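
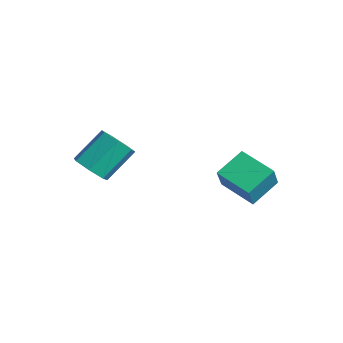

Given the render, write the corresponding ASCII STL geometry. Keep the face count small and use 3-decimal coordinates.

solid 
facet normal -0.929 -0.283 0.239
outer loop
vertex 0.642 1.509 -1.549
vertex 0.396 2.94 -0.808
vertex 0.145 2.076 -2.81
endloop
endfacet
facet normal 0.151 -0.878 -0.454
outer loop
vertex 1.864 2.6 -3.252
vertex 0.642 1.509 -1.549
vertex 0.145 2.076 -2.81
endloop
endfacet
facet normal -0.929 -0.283 0.239
outer loop
vertex 0.145 2.076 -2.81
vertex 0.396 2.94 -0.808
vertex -0.101 3.507 -2.07
endloop
endfacet
facet normal -0.338 0.386 -0.858
outer loop
vertex -0.101 3.507 -2.07
vertex 1.864 2.6 -3.252
vertex 0.145 2.076 -2.81
endloop
endfacet
facet normal 0.338 -0.386 0.858
outer loop
vertex 0.642 1.509 -1.549
vertex 2.115 3.464 -1.25
vertex 0.396 2.94 -0.808
endloop
endfacet
facet normal 0.151 -0.878 -0.454
outer loop
vertex 2.361 2.033 -1.99
vertex 0.642 1.509 -1.549
vertex 1.864 2.6 -3.252
endloop
endfacet
facet normal 0.338 -0.386 0.858
outer loop
vertex 2.361 2.033 -1.99
vertex 2.115 3.464 -1.25
vertex 0.642 1.509 -1.549
endloop
endfacet
facet normal -0.151 0.878 0.454
outer loop
vertex 0.396 2.94 -0.808
vertex 2.115 3.464 -1.25
vertex -0.101 3.507 -2.07
endloop
endfacet
facet normal -0.338 0.386 -0.858
outer loop
vertex 1.618 4.031 -2.511
vertex 1.864 2.6 -3.252
vertex -0.101 3.507 -2.07
endloop
endfacet
facet normal -0.151 0.878 0.454
outer loop
vertex -0.101 3.507 -2.07
vertex 2.115 3.464 -1.25
vertex 1.618 4.031 -2.511
endloop
endfacet
facet normal 0.929 0.283 -0.239
outer loop
vertex 1.618 4.031 -2.511
vertex 2.361 2.033 -1.99
vertex 1.864 2.6 -3.252
endloop
endfacet
facet normal 0.929 0.283 -0.239
outer loop
vertex 2.115 3.464 -1.25
vertex 2.361 2.033 -1.99
vertex 1.618 4.031 -2.511
endloop
endfacet
facet normal 0.044 -0.751 -0.659
outer loop
vertex -2.488 -3.027 -1.613
vertex -3.167 -2.602 -2.143
vertex -2.214 -2.499 -2.196
endloop
endfacet
facet normal 0.943 -0.186 0.275
outer loop
vertex -2.488 -3.027 -1.613
vertex -2.214 -2.499 -2.196
vertex -2.574 -1.563 -0.328
endloop
endfacet
facet normal 0.943 -0.186 0.275
outer loop
vertex -2.574 -1.563 -0.328
vertex -2.214 -2.499 -2.196
vertex -2.3 -1.035 -0.911
endloop
endfacet
facet normal -0.044 0.751 0.659
outer loop
vertex -2.574 -1.563 -0.328
vertex -2.3 -1.035 -0.911
vertex -3.253 -1.138 -0.857
endloop
endfacet
facet normal 0.044 -0.750 -0.660
outer loop
vertex -2.214 -2.499 -2.196
vertex -3.167 -2.602 -2.143
vertex -2.658 -2.048 -2.739
endloop
endfacet
facet normal 0.845 0.380 -0.376
outer loop
vertex -2.214 -2.499 -2.196
vertex -2.658 -2.048 -2.739
vertex -2.3 -1.035 -0.911
endloop
endfacet
facet normal 0.845 0.380 -0.376
outer loop
vertex -2.3 -1.035 -0.911
vertex -2.658 -2.048 -2.739
vertex -2.744 -0.584 -1.454
endloop
endfacet
facet normal -0.044 0.751 0.659
outer loop
vertex -2.3 -1.035 -0.911
vertex -2.744 -0.584 -1.454
vertex -3.253 -1.138 -0.857
endloop
endfacet
facet normal 0.045 -0.751 -0.659
outer loop
vertex -2.658 -2.048 -2.739
vertex -3.167 -2.602 -2.143
vertex -3.485 -2.015 -2.833
endloop
endfacet
facet normal 0.111 0.659 -0.744
outer loop
vertex -2.658 -2.048 -2.739
vertex -3.485 -2.015 -2.833
vertex -2.744 -0.584 -1.454
endloop
endfacet
facet normal 0.110 0.660 -0.744
outer loop
vertex -2.744 -0.584 -1.454
vertex -3.485 -2.015 -2.833
vertex -3.571 -0.551 -1.547
endloop
endfacet
facet normal -0.044 0.751 0.659
outer loop
vertex -2.744 -0.584 -1.454
vertex -3.571 -0.551 -1.547
vertex -3.253 -1.138 -0.857
endloop
endfacet
facet normal 0.044 -0.751 -0.659
outer loop
vertex -3.485 -2.015 -2.833
vertex -3.167 -2.602 -2.143
vertex -4.073 -2.424 -2.406
endloop
endfacet
facet normal -0.708 0.442 -0.551
outer loop
vertex -3.485 -2.015 -2.833
vertex -4.073 -2.424 -2.406
vertex -3.571 -0.551 -1.547
endloop
endfacet
facet normal -0.707 0.442 -0.551
outer loop
vertex -3.571 -0.551 -1.547
vertex -4.073 -2.424 -2.406
vertex -4.159 -0.96 -1.121
endloop
endfacet
facet normal -0.045 0.751 0.659
outer loop
vertex -3.571 -0.551 -1.547
vertex -4.159 -0.96 -1.121
vertex -3.253 -1.138 -0.857
endloop
endfacet
facet normal 0.044 -0.750 -0.660
outer loop
vertex -4.073 -2.424 -2.406
vertex -3.167 -2.602 -2.143
vertex -3.978 -2.967 -1.782
endloop
endfacet
facet normal -0.992 -0.108 0.057
outer loop
vertex -4.073 -2.424 -2.406
vertex -3.978 -2.967 -1.782
vertex -4.159 -0.96 -1.121
endloop
endfacet
facet normal -0.993 -0.108 0.057
outer loop
vertex -4.159 -0.96 -1.121
vertex -3.978 -2.967 -1.782
vertex -4.064 -1.503 -0.496
endloop
endfacet
facet normal -0.045 0.751 0.659
outer loop
vertex -4.159 -0.96 -1.121
vertex -4.064 -1.503 -0.496
vertex -3.253 -1.138 -0.857
endloop
endfacet
facet normal 0.045 -0.751 -0.659
outer loop
vertex -3.978 -2.967 -1.782
vertex -3.167 -2.602 -2.143
vertex -3.273 -3.235 -1.429
endloop
endfacet
facet normal -0.530 -0.577 0.621
outer loop
vertex -3.978 -2.967 -1.782
vertex -3.273 -3.235 -1.429
vertex -4.064 -1.503 -0.496
endloop
endfacet
facet normal -0.530 -0.577 0.621
outer loop
vertex -4.064 -1.503 -0.496
vertex -3.273 -3.235 -1.429
vertex -3.359 -1.771 -0.143
endloop
endfacet
facet normal -0.045 0.751 0.659
outer loop
vertex -4.064 -1.503 -0.496
vertex -3.359 -1.771 -0.143
vertex -3.253 -1.138 -0.857
endloop
endfacet
facet normal 0.044 -0.751 -0.659
outer loop
vertex -3.273 -3.235 -1.429
vertex -3.167 -2.602 -2.143
vertex -2.488 -3.027 -1.613
endloop
endfacet
facet normal 0.331 -0.612 0.719
outer loop
vertex -3.273 -3.235 -1.429
vertex -2.488 -3.027 -1.613
vertex -3.359 -1.771 -0.143
endloop
endfacet
facet normal 0.331 -0.611 0.719
outer loop
vertex -3.359 -1.771 -0.143
vertex -2.488 -3.027 -1.613
vertex -2.574 -1.563 -0.328
endloop
endfacet
facet normal -0.044 0.751 0.659
outer loop
vertex -3.359 -1.771 -0.143
vertex -2.574 -1.563 -0.328
vertex -3.253 -1.138 -0.857
endloop
endfacet

endsolid


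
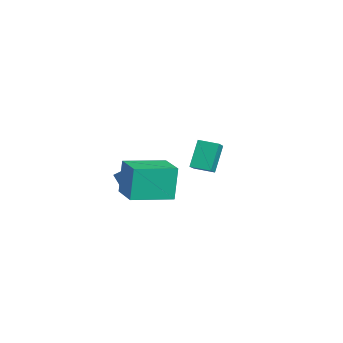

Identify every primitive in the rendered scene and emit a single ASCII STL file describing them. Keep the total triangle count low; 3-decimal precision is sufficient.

solid 
facet normal -0.983 -0.076 -0.167
outer loop
vertex 1.801 -2.755 2.892
vertex 1.693 -0.595 2.546
vertex 2.135 -3.033 1.053
endloop
endfacet
facet normal 0.050 -0.986 0.158
outer loop
vertex 3.787 -2.905 1.334
vertex 1.801 -2.755 2.892
vertex 2.135 -3.033 1.053
endloop
endfacet
facet normal -0.983 -0.076 -0.168
outer loop
vertex 2.135 -3.033 1.053
vertex 1.693 -0.595 2.546
vertex 2.028 -0.873 0.707
endloop
endfacet
facet normal 0.177 -0.147 -0.973
outer loop
vertex 2.028 -0.873 0.707
vertex 3.787 -2.905 1.334
vertex 2.135 -3.033 1.053
endloop
endfacet
facet normal -0.177 0.147 0.973
outer loop
vertex 1.801 -2.755 2.892
vertex 3.345 -0.467 2.827
vertex 1.693 -0.595 2.546
endloop
endfacet
facet normal 0.050 -0.986 0.158
outer loop
vertex 3.452 -2.627 3.173
vertex 1.801 -2.755 2.892
vertex 3.787 -2.905 1.334
endloop
endfacet
facet normal -0.177 0.147 0.973
outer loop
vertex 3.452 -2.627 3.173
vertex 3.345 -0.467 2.827
vertex 1.801 -2.755 2.892
endloop
endfacet
facet normal -0.050 0.986 -0.158
outer loop
vertex 1.693 -0.595 2.546
vertex 3.345 -0.467 2.827
vertex 2.028 -0.873 0.707
endloop
endfacet
facet normal 0.177 -0.147 -0.973
outer loop
vertex 3.679 -0.745 0.988
vertex 3.787 -2.905 1.334
vertex 2.028 -0.873 0.707
endloop
endfacet
facet normal -0.050 0.986 -0.158
outer loop
vertex 2.028 -0.873 0.707
vertex 3.345 -0.467 2.827
vertex 3.679 -0.745 0.988
endloop
endfacet
facet normal 0.983 0.076 0.168
outer loop
vertex 3.679 -0.745 0.988
vertex 3.452 -2.627 3.173
vertex 3.787 -2.905 1.334
endloop
endfacet
facet normal 0.983 0.075 0.167
outer loop
vertex 3.345 -0.467 2.827
vertex 3.452 -2.627 3.173
vertex 3.679 -0.745 0.988
endloop
endfacet
facet normal -0.413 0.369 0.833
outer loop
vertex -3.435 2.524 0.956
vertex -2.841 3.477 0.828
vertex -4.409 3.037 0.246
endloop
endfacet
facet normal -0.526 -0.843 0.113
outer loop
vertex -3.679 2.383 -1.228
vertex -3.435 2.524 0.956
vertex -4.409 3.037 0.246
endloop
endfacet
facet normal -0.413 0.369 0.833
outer loop
vertex -4.409 3.037 0.246
vertex -2.841 3.477 0.828
vertex -3.815 3.989 0.118
endloop
endfacet
facet normal -0.744 0.391 -0.542
outer loop
vertex -3.815 3.989 0.118
vertex -3.679 2.383 -1.228
vertex -4.409 3.037 0.246
endloop
endfacet
facet normal 0.744 -0.391 0.542
outer loop
vertex -3.435 2.524 0.956
vertex -2.111 2.823 -0.646
vertex -2.841 3.477 0.828
endloop
endfacet
facet normal -0.526 -0.843 0.113
outer loop
vertex -2.705 1.871 -0.518
vertex -3.435 2.524 0.956
vertex -3.679 2.383 -1.228
endloop
endfacet
facet normal 0.744 -0.391 0.542
outer loop
vertex -2.705 1.871 -0.518
vertex -2.111 2.823 -0.646
vertex -3.435 2.524 0.956
endloop
endfacet
facet normal 0.526 0.843 -0.114
outer loop
vertex -2.841 3.477 0.828
vertex -2.111 2.823 -0.646
vertex -3.815 3.989 0.118
endloop
endfacet
facet normal -0.744 0.391 -0.542
outer loop
vertex -3.085 3.336 -1.356
vertex -3.679 2.383 -1.228
vertex -3.815 3.989 0.118
endloop
endfacet
facet normal 0.526 0.843 -0.113
outer loop
vertex -3.815 3.989 0.118
vertex -2.111 2.823 -0.646
vertex -3.085 3.336 -1.356
endloop
endfacet
facet normal 0.413 -0.369 -0.833
outer loop
vertex -3.085 3.336 -1.356
vertex -2.705 1.871 -0.518
vertex -3.679 2.383 -1.228
endloop
endfacet
facet normal 0.412 -0.369 -0.833
outer loop
vertex -2.111 2.823 -0.646
vertex -2.705 1.871 -0.518
vertex -3.085 3.336 -1.356
endloop
endfacet
facet normal -0.803 -0.078 -0.591
outer loop
vertex -1.113 -2.479 0.366
vertex -1.444 -1.169 0.642
vertex -0.392 -2.08 -0.665
endloop
endfacet
facet normal 0.240 -0.950 -0.200
outer loop
vertex 0.724 -1.971 0.158
vertex -1.113 -2.479 0.366
vertex -0.392 -2.08 -0.665
endloop
endfacet
facet normal -0.802 -0.078 -0.592
outer loop
vertex -0.392 -2.08 -0.665
vertex -1.444 -1.169 0.642
vertex -0.723 -0.769 -0.388
endloop
endfacet
facet normal 0.546 0.303 -0.781
outer loop
vertex -0.723 -0.769 -0.388
vertex 0.724 -1.971 0.158
vertex -0.392 -2.08 -0.665
endloop
endfacet
facet normal -0.546 -0.303 0.781
outer loop
vertex -1.113 -2.479 0.366
vertex -0.328 -1.06 1.465
vertex -1.444 -1.169 0.642
endloop
endfacet
facet normal 0.240 -0.950 -0.201
outer loop
vertex 0.003 -2.371 1.188
vertex -1.113 -2.479 0.366
vertex 0.724 -1.971 0.158
endloop
endfacet
facet normal -0.546 -0.303 0.781
outer loop
vertex 0.003 -2.371 1.188
vertex -0.328 -1.06 1.465
vertex -1.113 -2.479 0.366
endloop
endfacet
facet normal -0.241 0.950 0.200
outer loop
vertex -1.444 -1.169 0.642
vertex -0.328 -1.06 1.465
vertex -0.723 -0.769 -0.388
endloop
endfacet
facet normal 0.546 0.303 -0.781
outer loop
vertex 0.393 -0.661 0.434
vertex 0.724 -1.971 0.158
vertex -0.723 -0.769 -0.388
endloop
endfacet
facet normal -0.239 0.950 0.200
outer loop
vertex -0.723 -0.769 -0.388
vertex -0.328 -1.06 1.465
vertex 0.393 -0.661 0.434
endloop
endfacet
facet normal 0.802 0.078 0.592
outer loop
vertex 0.393 -0.661 0.434
vertex 0.003 -2.371 1.188
vertex 0.724 -1.971 0.158
endloop
endfacet
facet normal 0.803 0.078 0.591
outer loop
vertex -0.328 -1.06 1.465
vertex 0.003 -2.371 1.188
vertex 0.393 -0.661 0.434
endloop
endfacet

endsolid


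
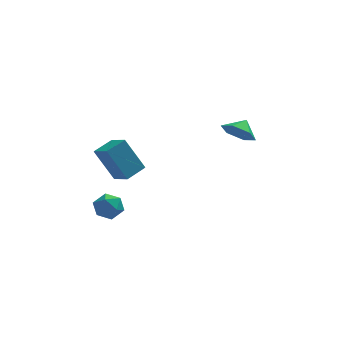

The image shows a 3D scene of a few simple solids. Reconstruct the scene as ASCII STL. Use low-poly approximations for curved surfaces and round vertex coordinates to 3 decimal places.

solid 
facet normal 0.103 0.896 -0.431
outer loop
vertex -2.909 -2.951 -0.318
vertex -3.466 -2.621 0.235
vertex -2.635 -2.627 0.421
endloop
endfacet
facet normal 0.704 0.516 -0.487
outer loop
vertex -2.909 -2.951 -0.318
vertex -2.635 -2.627 0.421
vertex -2.305 -3.355 0.127
endloop
endfacet
facet normal 0.551 -0.091 -0.830
outer loop
vertex -2.909 -2.951 -0.318
vertex -2.305 -3.355 0.127
vertex -2.933 -3.798 -0.241
endloop
endfacet
facet normal -0.146 -0.085 -0.986
outer loop
vertex -2.909 -2.951 -0.318
vertex -2.933 -3.798 -0.241
vertex -3.65 -3.344 -0.174
endloop
endfacet
facet normal -0.422 0.525 -0.739
outer loop
vertex -2.909 -2.951 -0.318
vertex -3.65 -3.344 -0.174
vertex -3.466 -2.621 0.235
endloop
endfacet
facet normal 0.921 0.348 0.173
outer loop
vertex -2.305 -3.355 0.127
vertex -2.635 -2.627 0.421
vertex -2.49 -3.276 0.954
endloop
endfacet
facet normal -0.052 0.963 0.263
outer loop
vertex -2.635 -2.627 0.421
vertex -3.466 -2.621 0.235
vertex -3.207 -2.822 1.021
endloop
endfacet
facet normal -0.901 0.363 -0.236
outer loop
vertex -3.466 -2.621 0.235
vertex -3.65 -3.344 -0.174
vertex -3.835 -3.265 0.653
endloop
endfacet
facet normal -0.454 -0.624 -0.636
outer loop
vertex -3.65 -3.344 -0.174
vertex -2.933 -3.798 -0.241
vertex -3.505 -3.993 0.359
endloop
endfacet
facet normal 0.672 -0.634 -0.383
outer loop
vertex -2.933 -3.798 -0.241
vertex -2.305 -3.355 0.127
vertex -2.674 -3.999 0.545
endloop
endfacet
facet normal 0.146 0.085 0.986
outer loop
vertex -3.231 -3.669 1.098
vertex -2.49 -3.276 0.954
vertex -3.207 -2.822 1.021
endloop
endfacet
facet normal -0.551 0.091 0.830
outer loop
vertex -3.231 -3.669 1.098
vertex -3.207 -2.822 1.021
vertex -3.835 -3.265 0.653
endloop
endfacet
facet normal -0.704 -0.516 0.487
outer loop
vertex -3.231 -3.669 1.098
vertex -3.835 -3.265 0.653
vertex -3.505 -3.993 0.359
endloop
endfacet
facet normal -0.103 -0.896 0.431
outer loop
vertex -3.231 -3.669 1.098
vertex -3.505 -3.993 0.359
vertex -2.674 -3.999 0.545
endloop
endfacet
facet normal 0.422 -0.525 0.739
outer loop
vertex -3.231 -3.669 1.098
vertex -2.674 -3.999 0.545
vertex -2.49 -3.276 0.954
endloop
endfacet
facet normal 0.454 0.624 0.636
outer loop
vertex -3.207 -2.822 1.021
vertex -2.49 -3.276 0.954
vertex -2.635 -2.627 0.421
endloop
endfacet
facet normal -0.672 0.634 0.383
outer loop
vertex -3.835 -3.265 0.653
vertex -3.207 -2.822 1.021
vertex -3.466 -2.621 0.235
endloop
endfacet
facet normal -0.921 -0.348 -0.173
outer loop
vertex -3.505 -3.993 0.359
vertex -3.835 -3.265 0.653
vertex -3.65 -3.344 -0.174
endloop
endfacet
facet normal 0.052 -0.963 -0.263
outer loop
vertex -2.674 -3.999 0.545
vertex -3.505 -3.993 0.359
vertex -2.933 -3.798 -0.241
endloop
endfacet
facet normal 0.901 -0.363 0.236
outer loop
vertex -2.49 -3.276 0.954
vertex -2.674 -3.999 0.545
vertex -2.305 -3.355 0.127
endloop
endfacet
facet normal -0.480 -0.637 -0.604
outer loop
vertex 4.028 2.163 1.893
vertex 3.68 1.662 2.698
vertex 3.148 2.429 2.312
endloop
endfacet
facet normal 0.237 0.965 -0.115
outer loop
vertex 4.028 2.163 1.893
vertex 3.148 2.429 2.312
vertex 4.16 2.298 3.302
endloop
endfacet
facet normal -0.479 -0.637 -0.604
outer loop
vertex 3.148 2.429 2.312
vertex 3.68 1.662 2.698
vertex 2.8 1.927 3.117
endloop
endfacet
facet normal -0.292 0.863 0.412
outer loop
vertex 3.148 2.429 2.312
vertex 2.8 1.927 3.117
vertex 4.16 2.298 3.302
endloop
endfacet
facet normal -0.479 -0.637 -0.604
outer loop
vertex 2.8 1.927 3.117
vertex 3.68 1.662 2.698
vertex 3.332 1.16 3.503
endloop
endfacet
facet normal -0.212 0.318 0.924
outer loop
vertex 2.8 1.927 3.117
vertex 3.332 1.16 3.503
vertex 4.16 2.298 3.302
endloop
endfacet
facet normal -0.479 -0.637 -0.604
outer loop
vertex 3.332 1.16 3.503
vertex 3.68 1.662 2.698
vertex 4.212 0.895 3.084
endloop
endfacet
facet normal 0.395 -0.127 0.910
outer loop
vertex 3.332 1.16 3.503
vertex 4.212 0.895 3.084
vertex 4.16 2.298 3.302
endloop
endfacet
facet normal -0.480 -0.637 -0.604
outer loop
vertex 4.212 0.895 3.084
vertex 3.68 1.662 2.698
vertex 4.56 1.396 2.279
endloop
endfacet
facet normal 0.923 -0.025 0.383
outer loop
vertex 4.212 0.895 3.084
vertex 4.56 1.396 2.279
vertex 4.16 2.298 3.302
endloop
endfacet
facet normal -0.480 -0.637 -0.604
outer loop
vertex 4.56 1.396 2.279
vertex 3.68 1.662 2.698
vertex 4.028 2.163 1.893
endloop
endfacet
facet normal 0.844 0.521 -0.129
outer loop
vertex 4.56 1.396 2.279
vertex 4.028 2.163 1.893
vertex 4.16 2.298 3.302
endloop
endfacet
facet normal -0.720 -0.635 -0.281
outer loop
vertex -3.095 -1.51 3.273
vertex -3.733 -0.562 2.765
vertex -2.101 -1.824 1.438
endloop
endfacet
facet normal 0.510 -0.758 0.406
outer loop
vertex -1.187 -1.018 1.795
vertex -3.095 -1.51 3.273
vertex -2.101 -1.824 1.438
endloop
endfacet
facet normal -0.720 -0.635 -0.281
outer loop
vertex -2.101 -1.824 1.438
vertex -3.733 -0.562 2.765
vertex -2.739 -0.876 0.93
endloop
endfacet
facet normal 0.471 -0.149 -0.869
outer loop
vertex -2.739 -0.876 0.93
vertex -1.187 -1.018 1.795
vertex -2.101 -1.824 1.438
endloop
endfacet
facet normal -0.471 0.149 0.869
outer loop
vertex -3.095 -1.51 3.273
vertex -2.819 0.244 3.122
vertex -3.733 -0.562 2.765
endloop
endfacet
facet normal 0.510 -0.758 0.406
outer loop
vertex -2.181 -0.704 3.63
vertex -3.095 -1.51 3.273
vertex -1.187 -1.018 1.795
endloop
endfacet
facet normal -0.471 0.149 0.869
outer loop
vertex -2.181 -0.704 3.63
vertex -2.819 0.244 3.122
vertex -3.095 -1.51 3.273
endloop
endfacet
facet normal -0.510 0.758 -0.406
outer loop
vertex -3.733 -0.562 2.765
vertex -2.819 0.244 3.122
vertex -2.739 -0.876 0.93
endloop
endfacet
facet normal 0.471 -0.149 -0.869
outer loop
vertex -1.825 -0.07 1.287
vertex -1.187 -1.018 1.795
vertex -2.739 -0.876 0.93
endloop
endfacet
facet normal -0.510 0.758 -0.406
outer loop
vertex -2.739 -0.876 0.93
vertex -2.819 0.244 3.122
vertex -1.825 -0.07 1.287
endloop
endfacet
facet normal 0.720 0.635 0.281
outer loop
vertex -1.825 -0.07 1.287
vertex -2.181 -0.704 3.63
vertex -1.187 -1.018 1.795
endloop
endfacet
facet normal 0.720 0.635 0.281
outer loop
vertex -2.819 0.244 3.122
vertex -2.181 -0.704 3.63
vertex -1.825 -0.07 1.287
endloop
endfacet

endsolid


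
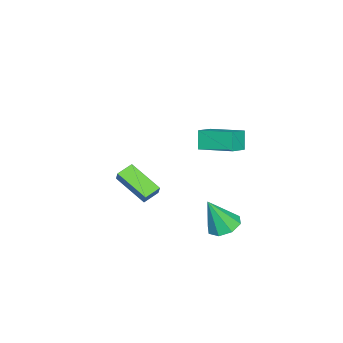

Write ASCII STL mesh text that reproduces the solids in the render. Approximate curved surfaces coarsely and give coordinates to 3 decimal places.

solid 
facet normal -0.215 0.361 -0.907
outer loop
vertex 1.627 2.768 -2.311
vertex 0.979 2.137 -2.409
vertex 1.008 2.985 -2.078
endloop
endfacet
facet normal 0.456 0.668 0.589
outer loop
vertex 1.627 2.768 -2.311
vertex 1.008 2.985 -2.078
vertex 1.401 1.423 -0.611
endloop
endfacet
facet normal -0.213 0.362 -0.908
outer loop
vertex 1.008 2.985 -2.078
vertex 0.979 2.137 -2.409
vertex 0.371 2.705 -2.04
endloop
endfacet
facet normal -0.234 0.634 0.737
outer loop
vertex 1.008 2.985 -2.078
vertex 0.371 2.705 -2.04
vertex 1.401 1.423 -0.611
endloop
endfacet
facet normal -0.214 0.361 -0.908
outer loop
vertex 0.371 2.705 -2.04
vertex 0.979 2.137 -2.409
vertex 0.09 2.093 -2.217
endloop
endfacet
facet normal -0.736 0.146 0.661
outer loop
vertex 0.371 2.705 -2.04
vertex 0.09 2.093 -2.217
vertex 1.401 1.423 -0.611
endloop
endfacet
facet normal -0.214 0.362 -0.908
outer loop
vertex 0.09 2.093 -2.217
vertex 0.979 2.137 -2.409
vertex 0.33 1.507 -2.507
endloop
endfacet
facet normal -0.758 -0.511 0.405
outer loop
vertex 0.09 2.093 -2.217
vertex 0.33 1.507 -2.507
vertex 1.401 1.423 -0.611
endloop
endfacet
facet normal -0.214 0.361 -0.908
outer loop
vertex 0.33 1.507 -2.507
vertex 0.979 2.137 -2.409
vertex 0.949 1.29 -2.739
endloop
endfacet
facet normal -0.288 -0.950 0.121
outer loop
vertex 0.33 1.507 -2.507
vertex 0.949 1.29 -2.739
vertex 1.401 1.423 -0.611
endloop
endfacet
facet normal -0.214 0.361 -0.908
outer loop
vertex 0.949 1.29 -2.739
vertex 0.979 2.137 -2.409
vertex 1.586 1.569 -2.778
endloop
endfacet
facet normal 0.400 -0.916 -0.028
outer loop
vertex 0.949 1.29 -2.739
vertex 1.586 1.569 -2.778
vertex 1.401 1.423 -0.611
endloop
endfacet
facet normal -0.214 0.361 -0.908
outer loop
vertex 1.586 1.569 -2.778
vertex 0.979 2.137 -2.409
vertex 1.867 2.182 -2.6
endloop
endfacet
facet normal 0.903 -0.428 0.048
outer loop
vertex 1.586 1.569 -2.778
vertex 1.867 2.182 -2.6
vertex 1.401 1.423 -0.611
endloop
endfacet
facet normal -0.214 0.360 -0.908
outer loop
vertex 1.867 2.182 -2.6
vertex 0.979 2.137 -2.409
vertex 1.627 2.768 -2.311
endloop
endfacet
facet normal 0.925 0.229 0.304
outer loop
vertex 1.867 2.182 -2.6
vertex 1.627 2.768 -2.311
vertex 1.401 1.423 -0.611
endloop
endfacet
facet normal -0.836 0.457 0.305
outer loop
vertex -3.409 -4.467 -2.406
vertex -2.789 -2.674 -3.396
vertex -3.787 -4.709 -3.08
endloop
endfacet
facet normal -0.290 -0.838 0.463
outer loop
vertex -2.951 -5.166 -3.384
vertex -3.409 -4.467 -2.406
vertex -3.787 -4.709 -3.08
endloop
endfacet
facet normal -0.836 0.457 0.305
outer loop
vertex -3.787 -4.709 -3.08
vertex -2.789 -2.674 -3.396
vertex -3.167 -2.916 -4.07
endloop
endfacet
facet normal -0.466 -0.299 -0.833
outer loop
vertex -3.167 -2.916 -4.07
vertex -2.951 -5.166 -3.384
vertex -3.787 -4.709 -3.08
endloop
endfacet
facet normal 0.466 0.299 0.833
outer loop
vertex -3.409 -4.467 -2.406
vertex -1.953 -3.131 -3.7
vertex -2.789 -2.674 -3.396
endloop
endfacet
facet normal -0.290 -0.838 0.463
outer loop
vertex -2.573 -4.924 -2.71
vertex -3.409 -4.467 -2.406
vertex -2.951 -5.166 -3.384
endloop
endfacet
facet normal 0.466 0.299 0.833
outer loop
vertex -2.573 -4.924 -2.71
vertex -1.953 -3.131 -3.7
vertex -3.409 -4.467 -2.406
endloop
endfacet
facet normal 0.290 0.838 -0.463
outer loop
vertex -2.789 -2.674 -3.396
vertex -1.953 -3.131 -3.7
vertex -3.167 -2.916 -4.07
endloop
endfacet
facet normal -0.466 -0.299 -0.833
outer loop
vertex -2.331 -3.373 -4.374
vertex -2.951 -5.166 -3.384
vertex -3.167 -2.916 -4.07
endloop
endfacet
facet normal 0.290 0.838 -0.463
outer loop
vertex -3.167 -2.916 -4.07
vertex -1.953 -3.131 -3.7
vertex -2.331 -3.373 -4.374
endloop
endfacet
facet normal 0.836 -0.457 -0.305
outer loop
vertex -2.331 -3.373 -4.374
vertex -2.573 -4.924 -2.71
vertex -2.951 -5.166 -3.384
endloop
endfacet
facet normal 0.836 -0.457 -0.305
outer loop
vertex -1.953 -3.131 -3.7
vertex -2.573 -4.924 -2.71
vertex -2.331 -3.373 -4.374
endloop
endfacet
facet normal -0.891 0.219 -0.398
outer loop
vertex -0.888 0.71 2.988
vertex -0.64 2.539 3.44
vertex -0.396 0.891 1.987
endloop
endfacet
facet normal -0.131 -0.962 -0.238
outer loop
vertex 0.62 0.641 2.44
vertex -0.888 0.71 2.988
vertex -0.396 0.891 1.987
endloop
endfacet
facet normal -0.891 0.219 -0.398
outer loop
vertex -0.396 0.891 1.987
vertex -0.64 2.539 3.44
vertex -0.148 2.72 2.438
endloop
endfacet
facet normal 0.435 0.160 -0.886
outer loop
vertex -0.148 2.72 2.438
vertex 0.62 0.641 2.44
vertex -0.396 0.891 1.987
endloop
endfacet
facet normal -0.435 -0.160 0.886
outer loop
vertex -0.888 0.71 2.988
vertex 0.376 2.289 3.893
vertex -0.64 2.539 3.44
endloop
endfacet
facet normal -0.131 -0.962 -0.238
outer loop
vertex 0.128 0.46 3.442
vertex -0.888 0.71 2.988
vertex 0.62 0.641 2.44
endloop
endfacet
facet normal -0.435 -0.159 0.886
outer loop
vertex 0.128 0.46 3.442
vertex 0.376 2.289 3.893
vertex -0.888 0.71 2.988
endloop
endfacet
facet normal 0.131 0.962 0.238
outer loop
vertex -0.64 2.539 3.44
vertex 0.376 2.289 3.893
vertex -0.148 2.72 2.438
endloop
endfacet
facet normal 0.435 0.160 -0.886
outer loop
vertex 0.868 2.47 2.892
vertex 0.62 0.641 2.44
vertex -0.148 2.72 2.438
endloop
endfacet
facet normal 0.130 0.962 0.238
outer loop
vertex -0.148 2.72 2.438
vertex 0.376 2.289 3.893
vertex 0.868 2.47 2.892
endloop
endfacet
facet normal 0.891 -0.219 0.398
outer loop
vertex 0.868 2.47 2.892
vertex 0.128 0.46 3.442
vertex 0.62 0.641 2.44
endloop
endfacet
facet normal 0.891 -0.219 0.398
outer loop
vertex 0.376 2.289 3.893
vertex 0.128 0.46 3.442
vertex 0.868 2.47 2.892
endloop
endfacet

endsolid


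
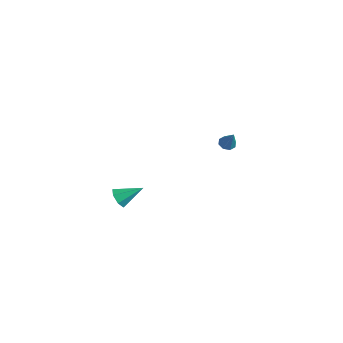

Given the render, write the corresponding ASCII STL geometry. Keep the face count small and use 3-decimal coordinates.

solid 
facet normal -0.406 -0.754 -0.517
outer loop
vertex -0.801 -4.865 -2.663
vertex -1.385 -4.504 -2.731
vertex -0.835 -4.515 -3.147
endloop
endfacet
facet normal 0.998 0.003 -0.068
outer loop
vertex -0.801 -4.865 -2.663
vertex -0.835 -4.515 -3.147
vertex -0.755 -3.336 -1.929
endloop
endfacet
facet normal -0.407 -0.753 -0.518
outer loop
vertex -0.835 -4.515 -3.147
vertex -1.385 -4.504 -2.731
vertex -1.282 -4.156 -3.318
endloop
endfacet
facet normal 0.639 0.531 -0.556
outer loop
vertex -0.835 -4.515 -3.147
vertex -1.282 -4.156 -3.318
vertex -0.755 -3.336 -1.929
endloop
endfacet
facet normal -0.406 -0.753 -0.518
outer loop
vertex -1.282 -4.156 -3.318
vertex -1.385 -4.504 -2.731
vertex -1.807 -4.059 -3.047
endloop
endfacet
facet normal -0.087 0.872 -0.482
outer loop
vertex -1.282 -4.156 -3.318
vertex -1.807 -4.059 -3.047
vertex -0.755 -3.336 -1.929
endloop
endfacet
facet normal -0.407 -0.753 -0.517
outer loop
vertex -1.807 -4.059 -3.047
vertex -1.385 -4.504 -2.731
vertex -2.014 -4.297 -2.538
endloop
endfacet
facet normal -0.634 0.767 0.101
outer loop
vertex -1.807 -4.059 -3.047
vertex -2.014 -4.297 -2.538
vertex -0.755 -3.336 -1.929
endloop
endfacet
facet normal -0.406 -0.754 -0.516
outer loop
vertex -2.014 -4.297 -2.538
vertex -1.385 -4.504 -2.731
vertex -1.747 -4.69 -2.174
endloop
endfacet
facet normal -0.589 0.296 0.752
outer loop
vertex -2.014 -4.297 -2.538
vertex -1.747 -4.69 -2.174
vertex -0.755 -3.336 -1.929
endloop
endfacet
facet normal -0.408 -0.753 -0.517
outer loop
vertex -1.747 -4.69 -2.174
vertex -1.385 -4.504 -2.731
vertex -1.208 -4.944 -2.23
endloop
endfacet
facet normal 0.014 -0.188 0.982
outer loop
vertex -1.747 -4.69 -2.174
vertex -1.208 -4.944 -2.23
vertex -0.755 -3.336 -1.929
endloop
endfacet
facet normal -0.405 -0.753 -0.518
outer loop
vertex -1.208 -4.944 -2.23
vertex -1.385 -4.504 -2.731
vertex -0.801 -4.865 -2.663
endloop
endfacet
facet normal 0.719 -0.318 0.618
outer loop
vertex -1.208 -4.944 -2.23
vertex -0.801 -4.865 -2.663
vertex -0.755 -3.336 -1.929
endloop
endfacet
facet normal -0.529 0.010 -0.848
outer loop
vertex -3.434 4.163 -2.812
vertex -3.807 3.847 -2.583
vertex -3.731 4.38 -2.624
endloop
endfacet
facet normal 0.606 0.794 0.040
outer loop
vertex -3.434 4.163 -2.812
vertex -3.731 4.38 -2.624
vertex -3.093 3.833 -1.437
endloop
endfacet
facet normal -0.529 0.010 -0.849
outer loop
vertex -3.731 4.38 -2.624
vertex -3.807 3.847 -2.583
vertex -4.073 4.285 -2.412
endloop
endfacet
facet normal 0.005 0.909 0.416
outer loop
vertex -3.731 4.38 -2.624
vertex -4.073 4.285 -2.412
vertex -3.093 3.833 -1.437
endloop
endfacet
facet normal -0.529 0.010 -0.848
outer loop
vertex -4.073 4.285 -2.412
vertex -3.807 3.847 -2.583
vertex -4.259 3.933 -2.3
endloop
endfacet
facet normal -0.491 0.489 0.721
outer loop
vertex -4.073 4.285 -2.412
vertex -4.259 3.933 -2.3
vertex -3.093 3.833 -1.437
endloop
endfacet
facet normal -0.529 0.011 -0.848
outer loop
vertex -4.259 3.933 -2.3
vertex -3.807 3.847 -2.583
vertex -4.181 3.531 -2.354
endloop
endfacet
facet normal -0.593 -0.219 0.775
outer loop
vertex -4.259 3.933 -2.3
vertex -4.181 3.531 -2.354
vertex -3.093 3.833 -1.437
endloop
endfacet
facet normal -0.528 0.010 -0.849
outer loop
vertex -4.181 3.531 -2.354
vertex -3.807 3.847 -2.583
vertex -3.883 3.314 -2.542
endloop
endfacet
facet normal -0.239 -0.802 0.547
outer loop
vertex -4.181 3.531 -2.354
vertex -3.883 3.314 -2.542
vertex -3.093 3.833 -1.437
endloop
endfacet
facet normal -0.530 0.010 -0.848
outer loop
vertex -3.883 3.314 -2.542
vertex -3.807 3.847 -2.583
vertex -3.542 3.409 -2.754
endloop
endfacet
facet normal 0.362 -0.916 0.172
outer loop
vertex -3.883 3.314 -2.542
vertex -3.542 3.409 -2.754
vertex -3.093 3.833 -1.437
endloop
endfacet
facet normal -0.529 0.011 -0.848
outer loop
vertex -3.542 3.409 -2.754
vertex -3.807 3.847 -2.583
vertex -3.355 3.76 -2.866
endloop
endfacet
facet normal 0.857 -0.498 -0.132
outer loop
vertex -3.542 3.409 -2.754
vertex -3.355 3.76 -2.866
vertex -3.093 3.833 -1.437
endloop
endfacet
facet normal -0.529 0.010 -0.848
outer loop
vertex -3.355 3.76 -2.866
vertex -3.807 3.847 -2.583
vertex -3.434 4.163 -2.812
endloop
endfacet
facet normal 0.959 0.213 -0.187
outer loop
vertex -3.355 3.76 -2.866
vertex -3.434 4.163 -2.812
vertex -3.093 3.833 -1.437
endloop
endfacet

endsolid


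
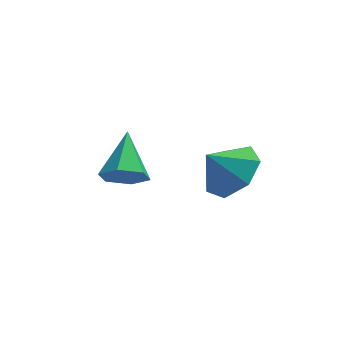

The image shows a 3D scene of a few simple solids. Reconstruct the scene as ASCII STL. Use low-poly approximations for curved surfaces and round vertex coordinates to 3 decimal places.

solid 
facet normal 0.653 0.094 -0.752
outer loop
vertex 3.088 -2.046 1.86
vertex 2.579 -2.601 1.349
vertex 2.533 -1.695 1.422
endloop
endfacet
facet normal -0.183 0.641 0.745
outer loop
vertex 3.088 -2.046 1.86
vertex 2.533 -1.695 1.422
vertex 1.901 -2.699 2.131
endloop
endfacet
facet normal 0.652 0.094 -0.752
outer loop
vertex 2.533 -1.695 1.422
vertex 2.579 -2.601 1.349
vertex 2.012 -2.026 0.929
endloop
endfacet
facet normal -0.697 0.651 0.300
outer loop
vertex 2.533 -1.695 1.422
vertex 2.012 -2.026 0.929
vertex 1.901 -2.699 2.131
endloop
endfacet
facet normal 0.652 0.094 -0.752
outer loop
vertex 2.012 -2.026 0.929
vertex 2.579 -2.601 1.349
vertex 1.918 -2.79 0.752
endloop
endfacet
facet normal -0.992 0.127 -0.021
outer loop
vertex 2.012 -2.026 0.929
vertex 1.918 -2.79 0.752
vertex 1.901 -2.699 2.131
endloop
endfacet
facet normal 0.652 0.094 -0.752
outer loop
vertex 1.918 -2.79 0.752
vertex 2.579 -2.601 1.349
vertex 2.322 -3.412 1.025
endloop
endfacet
facet normal -0.843 -0.537 0.025
outer loop
vertex 1.918 -2.79 0.752
vertex 2.322 -3.412 1.025
vertex 1.901 -2.699 2.131
endloop
endfacet
facet normal 0.652 0.094 -0.752
outer loop
vertex 2.322 -3.412 1.025
vertex 2.579 -2.601 1.349
vertex 2.919 -3.423 1.541
endloop
endfacet
facet normal -0.364 -0.840 0.403
outer loop
vertex 2.322 -3.412 1.025
vertex 2.919 -3.423 1.541
vertex 1.901 -2.699 2.131
endloop
endfacet
facet normal 0.652 0.094 -0.752
outer loop
vertex 2.919 -3.423 1.541
vertex 2.579 -2.601 1.349
vertex 3.26 -2.815 1.913
endloop
endfacet
facet normal 0.085 -0.554 0.828
outer loop
vertex 2.919 -3.423 1.541
vertex 3.26 -2.815 1.913
vertex 1.901 -2.699 2.131
endloop
endfacet
facet normal 0.652 0.094 -0.752
outer loop
vertex 3.26 -2.815 1.913
vertex 2.579 -2.601 1.349
vertex 3.088 -2.046 1.86
endloop
endfacet
facet normal 0.166 0.105 0.981
outer loop
vertex 3.26 -2.815 1.913
vertex 3.088 -2.046 1.86
vertex 1.901 -2.699 2.131
endloop
endfacet
facet normal -0.086 -0.859 -0.505
outer loop
vertex 0.598 -0.37 -0.85
vertex -0.096 -0.41 -0.664
vertex 0.095 -0.073 -1.27
endloop
endfacet
facet normal 0.691 0.600 -0.403
outer loop
vertex 0.598 -0.37 -0.85
vertex 0.095 -0.073 -1.27
vertex 0.036 0.93 0.124
endloop
endfacet
facet normal -0.085 -0.859 -0.505
outer loop
vertex 0.095 -0.073 -1.27
vertex -0.096 -0.41 -0.664
vertex -0.6 -0.113 -1.085
endloop
endfacet
facet normal -0.199 0.791 -0.578
outer loop
vertex 0.095 -0.073 -1.27
vertex -0.6 -0.113 -1.085
vertex 0.036 0.93 0.124
endloop
endfacet
facet normal -0.085 -0.859 -0.504
outer loop
vertex -0.6 -0.113 -1.085
vertex -0.096 -0.41 -0.664
vertex -0.791 -0.45 -0.478
endloop
endfacet
facet normal -0.860 0.510 0.012
outer loop
vertex -0.6 -0.113 -1.085
vertex -0.791 -0.45 -0.478
vertex 0.036 0.93 0.124
endloop
endfacet
facet normal -0.085 -0.859 -0.504
outer loop
vertex -0.791 -0.45 -0.478
vertex -0.096 -0.41 -0.664
vertex -0.288 -0.747 -0.057
endloop
endfacet
facet normal -0.628 0.038 0.777
outer loop
vertex -0.791 -0.45 -0.478
vertex -0.288 -0.747 -0.057
vertex 0.036 0.93 0.124
endloop
endfacet
facet normal -0.085 -0.859 -0.504
outer loop
vertex -0.288 -0.747 -0.057
vertex -0.096 -0.41 -0.664
vertex 0.407 -0.707 -0.243
endloop
endfacet
facet normal 0.264 -0.154 0.952
outer loop
vertex -0.288 -0.747 -0.057
vertex 0.407 -0.707 -0.243
vertex 0.036 0.93 0.124
endloop
endfacet
facet normal -0.086 -0.859 -0.504
outer loop
vertex 0.407 -0.707 -0.243
vertex -0.096 -0.41 -0.664
vertex 0.598 -0.37 -0.85
endloop
endfacet
facet normal 0.923 0.128 0.362
outer loop
vertex 0.407 -0.707 -0.243
vertex 0.598 -0.37 -0.85
vertex 0.036 0.93 0.124
endloop
endfacet

endsolid


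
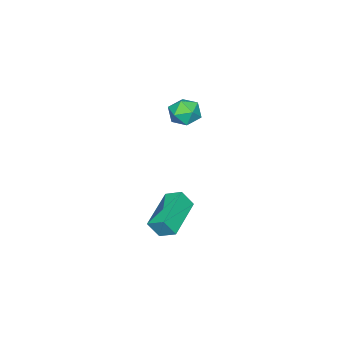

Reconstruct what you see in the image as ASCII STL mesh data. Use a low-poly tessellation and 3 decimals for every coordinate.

solid 
facet normal -0.835 -0.543 -0.089
outer loop
vertex -0.364 -0.512 3.477
vertex 0.074 -1.158 3.306
vertex -0.114 -0.993 4.065
endloop
endfacet
facet normal -0.924 -0.014 0.382
outer loop
vertex -0.364 -0.512 3.477
vertex -0.114 -0.993 4.065
vertex -0.087 -0.199 4.159
endloop
endfacet
facet normal -0.796 0.604 0.046
outer loop
vertex -0.364 -0.512 3.477
vertex -0.087 -0.199 4.159
vertex 0.118 0.125 3.458
endloop
endfacet
facet normal -0.627 0.456 -0.632
outer loop
vertex -0.364 -0.512 3.477
vertex 0.118 0.125 3.458
vertex 0.218 -0.468 2.931
endloop
endfacet
facet normal -0.652 -0.253 -0.715
outer loop
vertex -0.364 -0.512 3.477
vertex 0.218 -0.468 2.931
vertex 0.074 -1.158 3.306
endloop
endfacet
facet normal -0.435 -0.091 0.896
outer loop
vertex -0.087 -0.199 4.159
vertex -0.114 -0.993 4.065
vertex 0.522 -0.652 4.409
endloop
endfacet
facet normal -0.291 -0.947 0.134
outer loop
vertex -0.114 -0.993 4.065
vertex 0.074 -1.158 3.306
vertex 0.622 -1.245 3.882
endloop
endfacet
facet normal 0.005 -0.478 -0.878
outer loop
vertex 0.074 -1.158 3.306
vertex 0.218 -0.468 2.931
vertex 0.827 -0.921 3.181
endloop
endfacet
facet normal 0.044 0.668 -0.743
outer loop
vertex 0.218 -0.468 2.931
vertex 0.118 0.125 3.458
vertex 0.854 -0.127 3.275
endloop
endfacet
facet normal -0.227 0.908 0.353
outer loop
vertex 0.118 0.125 3.458
vertex -0.087 -0.199 4.159
vertex 0.666 0.038 4.034
endloop
endfacet
facet normal 0.627 -0.456 0.632
outer loop
vertex 1.104 -0.608 3.863
vertex 0.522 -0.652 4.409
vertex 0.622 -1.245 3.882
endloop
endfacet
facet normal 0.796 -0.604 -0.046
outer loop
vertex 1.104 -0.608 3.863
vertex 0.622 -1.245 3.882
vertex 0.827 -0.921 3.181
endloop
endfacet
facet normal 0.924 0.014 -0.382
outer loop
vertex 1.104 -0.608 3.863
vertex 0.827 -0.921 3.181
vertex 0.854 -0.127 3.275
endloop
endfacet
facet normal 0.835 0.543 0.089
outer loop
vertex 1.104 -0.608 3.863
vertex 0.854 -0.127 3.275
vertex 0.666 0.038 4.034
endloop
endfacet
facet normal 0.652 0.253 0.715
outer loop
vertex 1.104 -0.608 3.863
vertex 0.666 0.038 4.034
vertex 0.522 -0.652 4.409
endloop
endfacet
facet normal -0.044 -0.668 0.743
outer loop
vertex 0.622 -1.245 3.882
vertex 0.522 -0.652 4.409
vertex -0.114 -0.993 4.065
endloop
endfacet
facet normal 0.227 -0.908 -0.353
outer loop
vertex 0.827 -0.921 3.181
vertex 0.622 -1.245 3.882
vertex 0.074 -1.158 3.306
endloop
endfacet
facet normal 0.435 0.091 -0.896
outer loop
vertex 0.854 -0.127 3.275
vertex 0.827 -0.921 3.181
vertex 0.218 -0.468 2.931
endloop
endfacet
facet normal 0.291 0.947 -0.134
outer loop
vertex 0.666 0.038 4.034
vertex 0.854 -0.127 3.275
vertex 0.118 0.125 3.458
endloop
endfacet
facet normal -0.005 0.478 0.878
outer loop
vertex 0.522 -0.652 4.409
vertex 0.666 0.038 4.034
vertex -0.087 -0.199 4.159
endloop
endfacet
facet normal -0.325 0.431 -0.842
outer loop
vertex 0.759 0.181 -1.718
vertex 2.742 0.592 -2.272
vertex 0.806 -0.639 -2.156
endloop
endfacet
facet normal -0.944 -0.196 0.265
outer loop
vertex 1.118 -1.052 -1.348
vertex 0.759 0.181 -1.718
vertex 0.806 -0.639 -2.156
endloop
endfacet
facet normal -0.325 0.431 -0.842
outer loop
vertex 0.806 -0.639 -2.156
vertex 2.742 0.592 -2.272
vertex 2.79 -0.227 -2.71
endloop
endfacet
facet normal 0.052 -0.881 -0.470
outer loop
vertex 2.79 -0.227 -2.71
vertex 1.118 -1.052 -1.348
vertex 0.806 -0.639 -2.156
endloop
endfacet
facet normal -0.051 0.881 0.470
outer loop
vertex 0.759 0.181 -1.718
vertex 3.054 0.179 -1.464
vertex 2.742 0.592 -2.272
endloop
endfacet
facet normal -0.945 -0.196 0.263
outer loop
vertex 1.07 -0.233 -0.91
vertex 0.759 0.181 -1.718
vertex 1.118 -1.052 -1.348
endloop
endfacet
facet normal -0.051 0.881 0.471
outer loop
vertex 1.07 -0.233 -0.91
vertex 3.054 0.179 -1.464
vertex 0.759 0.181 -1.718
endloop
endfacet
facet normal 0.944 0.197 -0.264
outer loop
vertex 2.742 0.592 -2.272
vertex 3.054 0.179 -1.464
vertex 2.79 -0.227 -2.71
endloop
endfacet
facet normal 0.051 -0.881 -0.471
outer loop
vertex 3.101 -0.641 -1.902
vertex 1.118 -1.052 -1.348
vertex 2.79 -0.227 -2.71
endloop
endfacet
facet normal 0.945 0.195 -0.264
outer loop
vertex 2.79 -0.227 -2.71
vertex 3.054 0.179 -1.464
vertex 3.101 -0.641 -1.902
endloop
endfacet
facet normal 0.325 -0.431 0.842
outer loop
vertex 3.101 -0.641 -1.902
vertex 1.07 -0.233 -0.91
vertex 1.118 -1.052 -1.348
endloop
endfacet
facet normal 0.325 -0.431 0.842
outer loop
vertex 3.054 0.179 -1.464
vertex 1.07 -0.233 -0.91
vertex 3.101 -0.641 -1.902
endloop
endfacet

endsolid


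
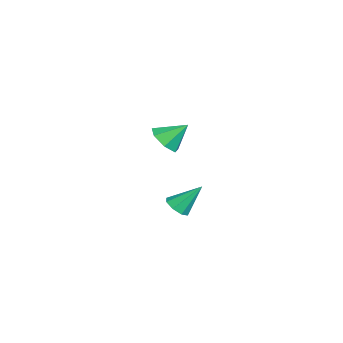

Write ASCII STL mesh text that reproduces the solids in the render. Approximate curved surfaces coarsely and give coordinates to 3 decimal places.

solid 
facet normal 0.029 -0.665 -0.746
outer loop
vertex 4.018 -2.498 -0.101
vertex 3.5 -2.645 0.01
vertex 3.737 -2.27 -0.315
endloop
endfacet
facet normal 0.684 0.716 -0.135
outer loop
vertex 4.018 -2.498 -0.101
vertex 3.737 -2.27 -0.315
vertex 3.46 -1.755 1.01
endloop
endfacet
facet normal 0.028 -0.665 -0.746
outer loop
vertex 3.737 -2.27 -0.315
vertex 3.5 -2.645 0.01
vertex 3.317 -2.261 -0.339
endloop
endfacet
facet normal 0.040 0.934 -0.355
outer loop
vertex 3.737 -2.27 -0.315
vertex 3.317 -2.261 -0.339
vertex 3.46 -1.755 1.01
endloop
endfacet
facet normal 0.031 -0.664 -0.747
outer loop
vertex 3.317 -2.261 -0.339
vertex 3.5 -2.645 0.01
vertex 3.004 -2.478 -0.159
endloop
endfacet
facet normal -0.636 0.742 -0.211
outer loop
vertex 3.317 -2.261 -0.339
vertex 3.004 -2.478 -0.159
vertex 3.46 -1.755 1.01
endloop
endfacet
facet normal 0.030 -0.665 -0.746
outer loop
vertex 3.004 -2.478 -0.159
vertex 3.5 -2.645 0.01
vertex 2.981 -2.792 0.12
endloop
endfacet
facet normal -0.944 0.256 0.210
outer loop
vertex 3.004 -2.478 -0.159
vertex 2.981 -2.792 0.12
vertex 3.46 -1.755 1.01
endloop
endfacet
facet normal 0.030 -0.664 -0.747
outer loop
vertex 2.981 -2.792 0.12
vertex 3.5 -2.645 0.01
vertex 3.262 -3.02 0.334
endloop
endfacet
facet normal -0.705 -0.245 0.665
outer loop
vertex 2.981 -2.792 0.12
vertex 3.262 -3.02 0.334
vertex 3.46 -1.755 1.01
endloop
endfacet
facet normal 0.028 -0.664 -0.747
outer loop
vertex 3.262 -3.02 0.334
vertex 3.5 -2.645 0.01
vertex 3.683 -3.029 0.358
endloop
endfacet
facet normal -0.060 -0.463 0.884
outer loop
vertex 3.262 -3.02 0.334
vertex 3.683 -3.029 0.358
vertex 3.46 -1.755 1.01
endloop
endfacet
facet normal 0.028 -0.664 -0.747
outer loop
vertex 3.683 -3.029 0.358
vertex 3.5 -2.645 0.01
vertex 3.996 -2.813 0.178
endloop
endfacet
facet normal 0.614 -0.272 0.741
outer loop
vertex 3.683 -3.029 0.358
vertex 3.996 -2.813 0.178
vertex 3.46 -1.755 1.01
endloop
endfacet
facet normal 0.028 -0.664 -0.747
outer loop
vertex 3.996 -2.813 0.178
vertex 3.5 -2.645 0.01
vertex 4.018 -2.498 -0.101
endloop
endfacet
facet normal 0.923 0.217 0.318
outer loop
vertex 3.996 -2.813 0.178
vertex 4.018 -2.498 -0.101
vertex 3.46 -1.755 1.01
endloop
endfacet
facet normal 0.003 -0.735 -0.678
outer loop
vertex -0.97 -2.637 0.539
vertex -1.478 -3.021 0.953
vertex -1.603 -2.513 0.402
endloop
endfacet
facet normal 0.242 0.930 -0.276
outer loop
vertex -0.97 -2.637 0.539
vertex -1.603 -2.513 0.402
vertex -1.482 -2.139 1.767
endloop
endfacet
facet normal 0.003 -0.735 -0.678
outer loop
vertex -1.603 -2.513 0.402
vertex -1.478 -3.021 0.953
vertex -2.142 -2.772 0.68
endloop
endfacet
facet normal -0.502 0.844 -0.187
outer loop
vertex -1.603 -2.513 0.402
vertex -2.142 -2.772 0.68
vertex -1.482 -2.139 1.767
endloop
endfacet
facet normal 0.003 -0.735 -0.678
outer loop
vertex -2.142 -2.772 0.68
vertex -1.478 -3.021 0.953
vertex -2.181 -3.218 1.163
endloop
endfacet
facet normal -0.869 0.397 0.296
outer loop
vertex -2.142 -2.772 0.68
vertex -2.181 -3.218 1.163
vertex -1.482 -2.139 1.767
endloop
endfacet
facet normal 0.004 -0.735 -0.678
outer loop
vertex -2.181 -3.218 1.163
vertex -1.478 -3.021 0.953
vertex -1.691 -3.516 1.489
endloop
endfacet
facet normal -0.583 -0.075 0.809
outer loop
vertex -2.181 -3.218 1.163
vertex -1.691 -3.516 1.489
vertex -1.482 -2.139 1.767
endloop
endfacet
facet normal 0.004 -0.735 -0.678
outer loop
vertex -1.691 -3.516 1.489
vertex -1.478 -3.021 0.953
vertex -1.041 -3.441 1.411
endloop
endfacet
facet normal 0.141 -0.216 0.966
outer loop
vertex -1.691 -3.516 1.489
vertex -1.041 -3.441 1.411
vertex -1.482 -2.139 1.767
endloop
endfacet
facet normal 0.003 -0.736 -0.677
outer loop
vertex -1.041 -3.441 1.411
vertex -1.478 -3.021 0.953
vertex -0.719 -3.05 0.988
endloop
endfacet
facet normal 0.757 0.079 0.649
outer loop
vertex -1.041 -3.441 1.411
vertex -0.719 -3.05 0.988
vertex -1.482 -2.139 1.767
endloop
endfacet
facet normal 0.003 -0.735 -0.678
outer loop
vertex -0.719 -3.05 0.988
vertex -1.478 -3.021 0.953
vertex -0.97 -2.637 0.539
endloop
endfacet
facet normal 0.802 0.590 0.095
outer loop
vertex -0.719 -3.05 0.988
vertex -0.97 -2.637 0.539
vertex -1.482 -2.139 1.767
endloop
endfacet

endsolid


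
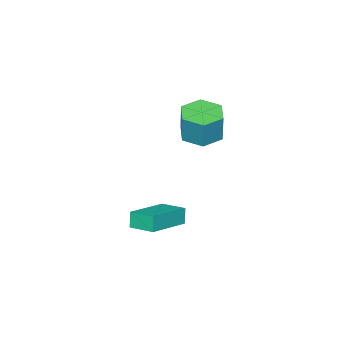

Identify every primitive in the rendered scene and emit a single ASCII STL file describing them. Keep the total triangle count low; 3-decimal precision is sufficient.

solid 
facet normal -0.958 0.014 -0.287
outer loop
vertex 2.561 -2.518 -1.294
vertex 2.507 -1.292 -1.054
vertex 2.794 -2.357 -2.063
endloop
endfacet
facet normal 0.043 -0.980 -0.192
outer loop
vertex 4.853 -2.388 -1.446
vertex 2.561 -2.518 -1.294
vertex 2.794 -2.357 -2.063
endloop
endfacet
facet normal -0.958 0.014 -0.287
outer loop
vertex 2.794 -2.357 -2.063
vertex 2.507 -1.292 -1.054
vertex 2.74 -1.131 -1.823
endloop
endfacet
facet normal 0.284 0.196 -0.938
outer loop
vertex 2.74 -1.131 -1.823
vertex 4.853 -2.388 -1.446
vertex 2.794 -2.357 -2.063
endloop
endfacet
facet normal -0.284 -0.196 0.938
outer loop
vertex 2.561 -2.518 -1.294
vertex 4.566 -1.323 -0.437
vertex 2.507 -1.292 -1.054
endloop
endfacet
facet normal 0.043 -0.980 -0.192
outer loop
vertex 4.62 -2.549 -0.677
vertex 2.561 -2.518 -1.294
vertex 4.853 -2.388 -1.446
endloop
endfacet
facet normal -0.284 -0.196 0.938
outer loop
vertex 4.62 -2.549 -0.677
vertex 4.566 -1.323 -0.437
vertex 2.561 -2.518 -1.294
endloop
endfacet
facet normal -0.043 0.980 0.192
outer loop
vertex 2.507 -1.292 -1.054
vertex 4.566 -1.323 -0.437
vertex 2.74 -1.131 -1.823
endloop
endfacet
facet normal 0.284 0.196 -0.938
outer loop
vertex 4.799 -1.162 -1.206
vertex 4.853 -2.388 -1.446
vertex 2.74 -1.131 -1.823
endloop
endfacet
facet normal -0.043 0.980 0.192
outer loop
vertex 2.74 -1.131 -1.823
vertex 4.566 -1.323 -0.437
vertex 4.799 -1.162 -1.206
endloop
endfacet
facet normal 0.958 -0.014 0.287
outer loop
vertex 4.799 -1.162 -1.206
vertex 4.62 -2.549 -0.677
vertex 4.853 -2.388 -1.446
endloop
endfacet
facet normal 0.958 -0.014 0.287
outer loop
vertex 4.566 -1.323 -0.437
vertex 4.62 -2.549 -0.677
vertex 4.799 -1.162 -1.206
endloop
endfacet
facet normal -0.149 -0.134 -0.980
outer loop
vertex -0.664 -2.835 0.579
vertex -1.408 -3.516 0.786
vertex -1.638 -2.517 0.684
endloop
endfacet
facet normal 0.289 0.942 -0.173
outer loop
vertex -0.664 -2.835 0.579
vertex -1.638 -2.517 0.684
vertex -0.428 -2.623 2.127
endloop
endfacet
facet normal 0.289 0.942 -0.173
outer loop
vertex -0.428 -2.623 2.127
vertex -1.638 -2.517 0.684
vertex -1.402 -2.305 2.232
endloop
endfacet
facet normal 0.149 0.134 0.980
outer loop
vertex -0.428 -2.623 2.127
vertex -1.402 -2.305 2.232
vertex -1.172 -3.304 2.334
endloop
endfacet
facet normal -0.149 -0.134 -0.980
outer loop
vertex -1.638 -2.517 0.684
vertex -1.408 -3.516 0.786
vertex -2.382 -3.198 0.891
endloop
endfacet
facet normal -0.675 0.738 0.002
outer loop
vertex -1.638 -2.517 0.684
vertex -2.382 -3.198 0.891
vertex -1.402 -2.305 2.232
endloop
endfacet
facet normal -0.675 0.738 0.002
outer loop
vertex -1.402 -2.305 2.232
vertex -2.382 -3.198 0.891
vertex -2.146 -2.986 2.439
endloop
endfacet
facet normal 0.149 0.134 0.980
outer loop
vertex -1.402 -2.305 2.232
vertex -2.146 -2.986 2.439
vertex -1.172 -3.304 2.334
endloop
endfacet
facet normal -0.149 -0.134 -0.980
outer loop
vertex -2.382 -3.198 0.891
vertex -1.408 -3.516 0.786
vertex -2.152 -4.197 0.993
endloop
endfacet
facet normal -0.963 -0.204 0.175
outer loop
vertex -2.382 -3.198 0.891
vertex -2.152 -4.197 0.993
vertex -2.146 -2.986 2.439
endloop
endfacet
facet normal -0.963 -0.204 0.175
outer loop
vertex -2.146 -2.986 2.439
vertex -2.152 -4.197 0.993
vertex -1.916 -3.985 2.541
endloop
endfacet
facet normal 0.149 0.134 0.980
outer loop
vertex -2.146 -2.986 2.439
vertex -1.916 -3.985 2.541
vertex -1.172 -3.304 2.334
endloop
endfacet
facet normal -0.149 -0.134 -0.980
outer loop
vertex -2.152 -4.197 0.993
vertex -1.408 -3.516 0.786
vertex -1.178 -4.515 0.888
endloop
endfacet
facet normal -0.289 -0.942 0.173
outer loop
vertex -2.152 -4.197 0.993
vertex -1.178 -4.515 0.888
vertex -1.916 -3.985 2.541
endloop
endfacet
facet normal -0.289 -0.942 0.173
outer loop
vertex -1.916 -3.985 2.541
vertex -1.178 -4.515 0.888
vertex -0.942 -4.303 2.436
endloop
endfacet
facet normal 0.149 0.134 0.980
outer loop
vertex -1.916 -3.985 2.541
vertex -0.942 -4.303 2.436
vertex -1.172 -3.304 2.334
endloop
endfacet
facet normal -0.149 -0.134 -0.980
outer loop
vertex -1.178 -4.515 0.888
vertex -1.408 -3.516 0.786
vertex -0.434 -3.834 0.681
endloop
endfacet
facet normal 0.675 -0.738 -0.002
outer loop
vertex -1.178 -4.515 0.888
vertex -0.434 -3.834 0.681
vertex -0.942 -4.303 2.436
endloop
endfacet
facet normal 0.675 -0.738 -0.002
outer loop
vertex -0.942 -4.303 2.436
vertex -0.434 -3.834 0.681
vertex -0.198 -3.622 2.229
endloop
endfacet
facet normal 0.149 0.134 0.980
outer loop
vertex -0.942 -4.303 2.436
vertex -0.198 -3.622 2.229
vertex -1.172 -3.304 2.334
endloop
endfacet
facet normal -0.149 -0.134 -0.980
outer loop
vertex -0.434 -3.834 0.681
vertex -1.408 -3.516 0.786
vertex -0.664 -2.835 0.579
endloop
endfacet
facet normal 0.963 0.204 -0.175
outer loop
vertex -0.434 -3.834 0.681
vertex -0.664 -2.835 0.579
vertex -0.198 -3.622 2.229
endloop
endfacet
facet normal 0.963 0.204 -0.175
outer loop
vertex -0.198 -3.622 2.229
vertex -0.664 -2.835 0.579
vertex -0.428 -2.623 2.127
endloop
endfacet
facet normal 0.149 0.134 0.980
outer loop
vertex -0.198 -3.622 2.229
vertex -0.428 -2.623 2.127
vertex -1.172 -3.304 2.334
endloop
endfacet

endsolid


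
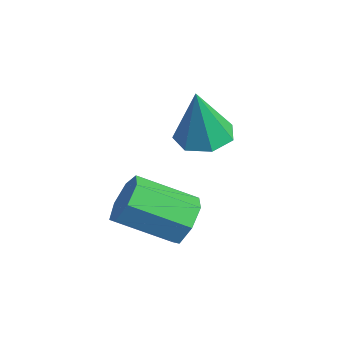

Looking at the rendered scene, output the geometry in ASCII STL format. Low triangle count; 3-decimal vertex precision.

solid 
facet normal -0.099 0.189 -0.977
outer loop
vertex 2.539 -0.503 2.321
vertex 1.91 -0.366 2.411
vertex 2.42 0.035 2.437
endloop
endfacet
facet normal 0.936 0.137 0.324
outer loop
vertex 2.539 -0.503 2.321
vertex 2.42 0.035 2.437
vertex 2.05 -0.634 3.789
endloop
endfacet
facet normal -0.100 0.191 -0.976
outer loop
vertex 2.42 0.035 2.437
vertex 1.91 -0.366 2.411
vertex 1.918 0.272 2.535
endloop
endfacet
facet normal 0.448 0.746 0.492
outer loop
vertex 2.42 0.035 2.437
vertex 1.918 0.272 2.535
vertex 2.05 -0.634 3.789
endloop
endfacet
facet normal -0.099 0.191 -0.977
outer loop
vertex 1.918 0.272 2.535
vertex 1.91 -0.366 2.411
vertex 1.409 0.028 2.539
endloop
endfacet
facet normal -0.351 0.741 0.572
outer loop
vertex 1.918 0.272 2.535
vertex 1.409 0.028 2.539
vertex 2.05 -0.634 3.789
endloop
endfacet
facet normal -0.100 0.190 -0.977
outer loop
vertex 1.409 0.028 2.539
vertex 1.91 -0.366 2.411
vertex 1.278 -0.513 2.447
endloop
endfacet
facet normal -0.856 0.122 0.503
outer loop
vertex 1.409 0.028 2.539
vertex 1.278 -0.513 2.447
vertex 2.05 -0.634 3.789
endloop
endfacet
facet normal -0.100 0.190 -0.977
outer loop
vertex 1.278 -0.513 2.447
vertex 1.91 -0.366 2.411
vertex 1.622 -0.943 2.328
endloop
endfacet
facet normal -0.687 -0.643 0.337
outer loop
vertex 1.278 -0.513 2.447
vertex 1.622 -0.943 2.328
vertex 2.05 -0.634 3.789
endloop
endfacet
facet normal -0.099 0.190 -0.977
outer loop
vertex 1.622 -0.943 2.328
vertex 1.91 -0.366 2.411
vertex 2.184 -0.939 2.272
endloop
endfacet
facet normal 0.027 -0.980 0.199
outer loop
vertex 1.622 -0.943 2.328
vertex 2.184 -0.939 2.272
vertex 2.05 -0.634 3.789
endloop
endfacet
facet normal -0.098 0.190 -0.977
outer loop
vertex 2.184 -0.939 2.272
vertex 1.91 -0.366 2.411
vertex 2.539 -0.503 2.321
endloop
endfacet
facet normal 0.750 -0.632 0.193
outer loop
vertex 2.184 -0.939 2.272
vertex 2.539 -0.503 2.321
vertex 2.05 -0.634 3.789
endloop
endfacet
facet normal 0.418 0.785 -0.456
outer loop
vertex 3.572 -1.274 1.534
vertex 3.302 -1.44 1.001
vertex 3.084 -1.066 1.445
endloop
endfacet
facet normal 0.046 0.482 0.875
outer loop
vertex 3.572 -1.274 1.534
vertex 3.084 -1.066 1.445
vertex 2.987 -2.375 2.172
endloop
endfacet
facet normal 0.046 0.482 0.875
outer loop
vertex 2.987 -2.375 2.172
vertex 3.084 -1.066 1.445
vertex 2.499 -2.167 2.083
endloop
endfacet
facet normal -0.418 -0.787 0.455
outer loop
vertex 2.987 -2.375 2.172
vertex 2.499 -2.167 2.083
vertex 2.718 -2.54 1.639
endloop
endfacet
facet normal 0.417 0.786 -0.457
outer loop
vertex 3.084 -1.066 1.445
vertex 3.302 -1.44 1.001
vertex 2.76 -1.14 1.022
endloop
endfacet
facet normal -0.681 0.603 0.416
outer loop
vertex 3.084 -1.066 1.445
vertex 2.76 -1.14 1.022
vertex 2.499 -2.167 2.083
endloop
endfacet
facet normal -0.680 0.603 0.417
outer loop
vertex 2.499 -2.167 2.083
vertex 2.76 -1.14 1.022
vertex 2.175 -2.24 1.66
endloop
endfacet
facet normal -0.417 -0.787 0.455
outer loop
vertex 2.499 -2.167 2.083
vertex 2.175 -2.24 1.66
vertex 2.718 -2.54 1.639
endloop
endfacet
facet normal 0.418 0.787 -0.455
outer loop
vertex 2.76 -1.14 1.022
vertex 3.302 -1.44 1.001
vertex 2.845 -1.439 0.583
endloop
endfacet
facet normal -0.895 0.269 -0.356
outer loop
vertex 2.76 -1.14 1.022
vertex 2.845 -1.439 0.583
vertex 2.175 -2.24 1.66
endloop
endfacet
facet normal -0.895 0.269 -0.357
outer loop
vertex 2.175 -2.24 1.66
vertex 2.845 -1.439 0.583
vertex 2.26 -2.54 1.221
endloop
endfacet
facet normal -0.417 -0.786 0.457
outer loop
vertex 2.175 -2.24 1.66
vertex 2.26 -2.54 1.221
vertex 2.718 -2.54 1.639
endloop
endfacet
facet normal 0.418 0.786 -0.455
outer loop
vertex 2.845 -1.439 0.583
vertex 3.302 -1.44 1.001
vertex 3.274 -1.739 0.459
endloop
endfacet
facet normal -0.435 -0.267 -0.860
outer loop
vertex 2.845 -1.439 0.583
vertex 3.274 -1.739 0.459
vertex 2.26 -2.54 1.221
endloop
endfacet
facet normal -0.435 -0.267 -0.860
outer loop
vertex 2.26 -2.54 1.221
vertex 3.274 -1.739 0.459
vertex 2.689 -2.839 1.097
endloop
endfacet
facet normal -0.416 -0.787 0.456
outer loop
vertex 2.26 -2.54 1.221
vertex 2.689 -2.839 1.097
vertex 2.718 -2.54 1.639
endloop
endfacet
facet normal 0.416 0.787 -0.456
outer loop
vertex 3.274 -1.739 0.459
vertex 3.302 -1.44 1.001
vertex 3.725 -1.813 0.743
endloop
endfacet
facet normal 0.352 -0.603 -0.716
outer loop
vertex 3.274 -1.739 0.459
vertex 3.725 -1.813 0.743
vertex 2.689 -2.839 1.097
endloop
endfacet
facet normal 0.351 -0.602 -0.717
outer loop
vertex 2.689 -2.839 1.097
vertex 3.725 -1.813 0.743
vertex 3.14 -2.914 1.381
endloop
endfacet
facet normal -0.418 -0.786 0.456
outer loop
vertex 2.689 -2.839 1.097
vertex 3.14 -2.914 1.381
vertex 2.718 -2.54 1.639
endloop
endfacet
facet normal 0.418 0.787 -0.454
outer loop
vertex 3.725 -1.813 0.743
vertex 3.302 -1.44 1.001
vertex 3.857 -1.607 1.222
endloop
endfacet
facet normal 0.875 -0.484 -0.033
outer loop
vertex 3.725 -1.813 0.743
vertex 3.857 -1.607 1.222
vertex 3.14 -2.914 1.381
endloop
endfacet
facet normal 0.875 -0.484 -0.032
outer loop
vertex 3.14 -2.914 1.381
vertex 3.857 -1.607 1.222
vertex 3.272 -2.707 1.86
endloop
endfacet
facet normal -0.418 -0.786 0.455
outer loop
vertex 3.14 -2.914 1.381
vertex 3.272 -2.707 1.86
vertex 2.718 -2.54 1.639
endloop
endfacet
facet normal 0.418 0.785 -0.456
outer loop
vertex 3.857 -1.607 1.222
vertex 3.302 -1.44 1.001
vertex 3.572 -1.274 1.534
endloop
endfacet
facet normal 0.738 -0.001 0.675
outer loop
vertex 3.857 -1.607 1.222
vertex 3.572 -1.274 1.534
vertex 3.272 -2.707 1.86
endloop
endfacet
facet normal 0.738 -0.001 0.675
outer loop
vertex 3.272 -2.707 1.86
vertex 3.572 -1.274 1.534
vertex 2.987 -2.375 2.172
endloop
endfacet
facet normal -0.418 -0.786 0.455
outer loop
vertex 3.272 -2.707 1.86
vertex 2.987 -2.375 2.172
vertex 2.718 -2.54 1.639
endloop
endfacet

endsolid


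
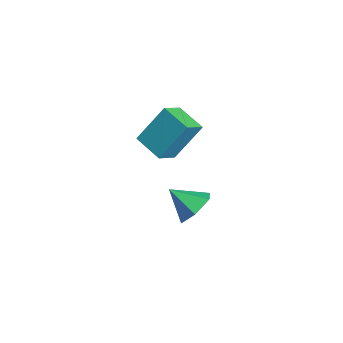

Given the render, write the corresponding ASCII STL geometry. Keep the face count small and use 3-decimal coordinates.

solid 
facet normal -0.535 0.708 -0.461
outer loop
vertex 2.654 1.933 4.237
vertex 3.92 2.572 3.748
vertex 2.583 0.75 2.503
endloop
endfacet
facet normal -0.844 -0.426 0.325
outer loop
vertex 3.22 -0.092 3.052
vertex 2.654 1.933 4.237
vertex 2.583 0.75 2.503
endloop
endfacet
facet normal -0.535 0.708 -0.461
outer loop
vertex 2.583 0.75 2.503
vertex 3.92 2.572 3.748
vertex 3.848 1.389 2.015
endloop
endfacet
facet normal -0.034 -0.564 -0.825
outer loop
vertex 3.848 1.389 2.015
vertex 3.22 -0.092 3.052
vertex 2.583 0.75 2.503
endloop
endfacet
facet normal 0.034 0.564 0.825
outer loop
vertex 2.654 1.933 4.237
vertex 4.557 1.73 4.297
vertex 3.92 2.572 3.748
endloop
endfacet
facet normal -0.843 -0.427 0.326
outer loop
vertex 3.292 1.091 4.785
vertex 2.654 1.933 4.237
vertex 3.22 -0.092 3.052
endloop
endfacet
facet normal 0.034 0.563 0.826
outer loop
vertex 3.292 1.091 4.785
vertex 4.557 1.73 4.297
vertex 2.654 1.933 4.237
endloop
endfacet
facet normal 0.844 0.426 -0.326
outer loop
vertex 3.92 2.572 3.748
vertex 4.557 1.73 4.297
vertex 3.848 1.389 2.015
endloop
endfacet
facet normal -0.034 -0.563 -0.825
outer loop
vertex 4.486 0.547 2.563
vertex 3.22 -0.092 3.052
vertex 3.848 1.389 2.015
endloop
endfacet
facet normal 0.843 0.427 -0.326
outer loop
vertex 3.848 1.389 2.015
vertex 4.557 1.73 4.297
vertex 4.486 0.547 2.563
endloop
endfacet
facet normal 0.535 -0.708 0.461
outer loop
vertex 4.486 0.547 2.563
vertex 3.292 1.091 4.785
vertex 3.22 -0.092 3.052
endloop
endfacet
facet normal 0.535 -0.708 0.461
outer loop
vertex 4.557 1.73 4.297
vertex 3.292 1.091 4.785
vertex 4.486 0.547 2.563
endloop
endfacet
facet normal 0.429 0.654 -0.623
outer loop
vertex 4.236 2.806 -0.67
vertex 3.815 2.318 -1.473
vertex 3.307 3.087 -1.015
endloop
endfacet
facet normal -0.260 0.277 0.925
outer loop
vertex 4.236 2.806 -0.67
vertex 3.307 3.087 -1.015
vertex 3.165 1.322 -0.527
endloop
endfacet
facet normal 0.429 0.654 -0.623
outer loop
vertex 3.307 3.087 -1.015
vertex 3.815 2.318 -1.473
vertex 2.886 2.598 -1.818
endloop
endfacet
facet normal -0.912 0.176 0.371
outer loop
vertex 3.307 3.087 -1.015
vertex 2.886 2.598 -1.818
vertex 3.165 1.322 -0.527
endloop
endfacet
facet normal 0.429 0.654 -0.623
outer loop
vertex 2.886 2.598 -1.818
vertex 3.815 2.318 -1.473
vertex 3.394 1.829 -2.276
endloop
endfacet
facet normal -0.870 -0.432 -0.239
outer loop
vertex 2.886 2.598 -1.818
vertex 3.394 1.829 -2.276
vertex 3.165 1.322 -0.527
endloop
endfacet
facet normal 0.428 0.655 -0.623
outer loop
vertex 3.394 1.829 -2.276
vertex 3.815 2.318 -1.473
vertex 4.324 1.548 -1.932
endloop
endfacet
facet normal -0.175 -0.939 -0.295
outer loop
vertex 3.394 1.829 -2.276
vertex 4.324 1.548 -1.932
vertex 3.165 1.322 -0.527
endloop
endfacet
facet normal 0.428 0.655 -0.623
outer loop
vertex 4.324 1.548 -1.932
vertex 3.815 2.318 -1.473
vertex 4.745 2.037 -1.129
endloop
endfacet
facet normal 0.479 -0.839 0.260
outer loop
vertex 4.324 1.548 -1.932
vertex 4.745 2.037 -1.129
vertex 3.165 1.322 -0.527
endloop
endfacet
facet normal 0.428 0.655 -0.623
outer loop
vertex 4.745 2.037 -1.129
vertex 3.815 2.318 -1.473
vertex 4.236 2.806 -0.67
endloop
endfacet
facet normal 0.436 -0.231 0.870
outer loop
vertex 4.745 2.037 -1.129
vertex 4.236 2.806 -0.67
vertex 3.165 1.322 -0.527
endloop
endfacet

endsolid


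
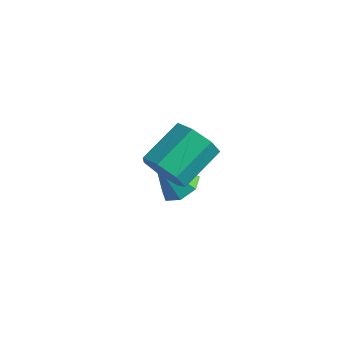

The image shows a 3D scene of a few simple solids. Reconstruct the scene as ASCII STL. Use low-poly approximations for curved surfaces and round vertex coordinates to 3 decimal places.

solid 
facet normal 0.328 0.441 -0.836
outer loop
vertex -2.465 4.04 -4.028
vertex -3.151 4.025 -4.305
vertex -2.828 4.553 -3.9
endloop
endfacet
facet normal 0.561 0.196 0.804
outer loop
vertex -2.465 4.04 -4.028
vertex -2.828 4.553 -3.9
vertex -3.649 3.355 -3.035
endloop
endfacet
facet normal 0.328 0.440 -0.836
outer loop
vertex -2.828 4.553 -3.9
vertex -3.151 4.025 -4.305
vertex -3.435 4.669 -4.077
endloop
endfacet
facet normal -0.105 0.628 0.771
outer loop
vertex -2.828 4.553 -3.9
vertex -3.435 4.669 -4.077
vertex -3.649 3.355 -3.035
endloop
endfacet
facet normal 0.328 0.441 -0.836
outer loop
vertex -3.435 4.669 -4.077
vertex -3.151 4.025 -4.305
vertex -3.827 4.299 -4.426
endloop
endfacet
facet normal -0.792 0.453 0.409
outer loop
vertex -3.435 4.669 -4.077
vertex -3.827 4.299 -4.426
vertex -3.649 3.355 -3.035
endloop
endfacet
facet normal 0.328 0.441 -0.835
outer loop
vertex -3.827 4.299 -4.426
vertex -3.151 4.025 -4.305
vertex -3.71 3.723 -4.684
endloop
endfacet
facet normal -0.981 -0.196 -0.007
outer loop
vertex -3.827 4.299 -4.426
vertex -3.71 3.723 -4.684
vertex -3.649 3.355 -3.035
endloop
endfacet
facet normal 0.328 0.441 -0.835
outer loop
vertex -3.71 3.723 -4.684
vertex -3.151 4.025 -4.305
vertex -3.172 3.374 -4.657
endloop
endfacet
facet normal -0.531 -0.831 -0.166
outer loop
vertex -3.71 3.723 -4.684
vertex -3.172 3.374 -4.657
vertex -3.649 3.355 -3.035
endloop
endfacet
facet normal 0.328 0.441 -0.835
outer loop
vertex -3.172 3.374 -4.657
vertex -3.151 4.025 -4.305
vertex -2.618 3.515 -4.365
endloop
endfacet
facet normal 0.220 -0.974 0.053
outer loop
vertex -3.172 3.374 -4.657
vertex -2.618 3.515 -4.365
vertex -3.649 3.355 -3.035
endloop
endfacet
facet normal 0.328 0.441 -0.836
outer loop
vertex -2.618 3.515 -4.365
vertex -3.151 4.025 -4.305
vertex -2.465 4.04 -4.028
endloop
endfacet
facet normal 0.706 -0.517 0.485
outer loop
vertex -2.618 3.515 -4.365
vertex -2.465 4.04 -4.028
vertex -3.649 3.355 -3.035
endloop
endfacet
facet normal 0.010 -0.859 -0.511
outer loop
vertex -0.352 1.59 -1.374
vertex -1.112 1.388 -1.049
vertex -0.937 1.815 -1.763
endloop
endfacet
facet normal 0.609 0.410 -0.679
outer loop
vertex -0.352 1.59 -1.374
vertex -0.937 1.815 -1.763
vertex -0.369 3.034 -0.516
endloop
endfacet
facet normal 0.609 0.410 -0.679
outer loop
vertex -0.369 3.034 -0.516
vertex -0.937 1.815 -1.763
vertex -0.954 3.259 -0.905
endloop
endfacet
facet normal -0.010 0.859 0.512
outer loop
vertex -0.369 3.034 -0.516
vertex -0.954 3.259 -0.905
vertex -1.128 2.832 -0.191
endloop
endfacet
facet normal 0.011 -0.859 -0.511
outer loop
vertex -0.937 1.815 -1.763
vertex -1.112 1.388 -1.049
vertex -1.653 1.718 -1.615
endloop
endfacet
facet normal -0.240 0.494 -0.836
outer loop
vertex -0.937 1.815 -1.763
vertex -1.653 1.718 -1.615
vertex -0.954 3.259 -0.905
endloop
endfacet
facet normal -0.240 0.494 -0.836
outer loop
vertex -0.954 3.259 -0.905
vertex -1.653 1.718 -1.615
vertex -1.67 3.162 -0.757
endloop
endfacet
facet normal -0.011 0.859 0.511
outer loop
vertex -0.954 3.259 -0.905
vertex -1.67 3.162 -0.757
vertex -1.128 2.832 -0.191
endloop
endfacet
facet normal 0.010 -0.859 -0.511
outer loop
vertex -1.653 1.718 -1.615
vertex -1.112 1.388 -1.049
vertex -1.961 1.373 -1.041
endloop
endfacet
facet normal -0.908 0.206 -0.364
outer loop
vertex -1.653 1.718 -1.615
vertex -1.961 1.373 -1.041
vertex -1.67 3.162 -0.757
endloop
endfacet
facet normal -0.909 0.205 -0.363
outer loop
vertex -1.67 3.162 -0.757
vertex -1.961 1.373 -1.041
vertex -1.978 2.817 -0.182
endloop
endfacet
facet normal -0.010 0.860 0.511
outer loop
vertex -1.67 3.162 -0.757
vertex -1.978 2.817 -0.182
vertex -1.128 2.832 -0.191
endloop
endfacet
facet normal 0.010 -0.859 -0.511
outer loop
vertex -1.961 1.373 -1.041
vertex -1.112 1.388 -1.049
vertex -1.63 1.039 -0.473
endloop
endfacet
facet normal -0.894 -0.237 0.381
outer loop
vertex -1.961 1.373 -1.041
vertex -1.63 1.039 -0.473
vertex -1.978 2.817 -0.182
endloop
endfacet
facet normal -0.894 -0.237 0.381
outer loop
vertex -1.978 2.817 -0.182
vertex -1.63 1.039 -0.473
vertex -1.647 2.483 0.386
endloop
endfacet
facet normal -0.010 0.859 0.511
outer loop
vertex -1.978 2.817 -0.182
vertex -1.647 2.483 0.386
vertex -1.128 2.832 -0.191
endloop
endfacet
facet normal 0.010 -0.859 -0.511
outer loop
vertex -1.63 1.039 -0.473
vertex -1.112 1.388 -1.049
vertex -0.908 0.968 -0.339
endloop
endfacet
facet normal -0.205 -0.502 0.840
outer loop
vertex -1.63 1.039 -0.473
vertex -0.908 0.968 -0.339
vertex -1.647 2.483 0.386
endloop
endfacet
facet normal -0.205 -0.502 0.840
outer loop
vertex -1.647 2.483 0.386
vertex -0.908 0.968 -0.339
vertex -0.925 2.412 0.52
endloop
endfacet
facet normal -0.010 0.860 0.511
outer loop
vertex -1.647 2.483 0.386
vertex -0.925 2.412 0.52
vertex -1.128 2.832 -0.191
endloop
endfacet
facet normal 0.010 -0.859 -0.511
outer loop
vertex -0.908 0.968 -0.339
vertex -1.112 1.388 -1.049
vertex -0.339 1.213 -0.74
endloop
endfacet
facet normal 0.637 -0.389 0.666
outer loop
vertex -0.908 0.968 -0.339
vertex -0.339 1.213 -0.74
vertex -0.925 2.412 0.52
endloop
endfacet
facet normal 0.637 -0.388 0.666
outer loop
vertex -0.925 2.412 0.52
vertex -0.339 1.213 -0.74
vertex -0.356 2.657 0.118
endloop
endfacet
facet normal -0.009 0.860 0.511
outer loop
vertex -0.925 2.412 0.52
vertex -0.356 2.657 0.118
vertex -1.128 2.832 -0.191
endloop
endfacet
facet normal 0.010 -0.859 -0.511
outer loop
vertex -0.339 1.213 -0.74
vertex -1.112 1.388 -1.049
vertex -0.352 1.59 -1.374
endloop
endfacet
facet normal 1.000 0.018 -0.010
outer loop
vertex -0.339 1.213 -0.74
vertex -0.352 1.59 -1.374
vertex -0.356 2.657 0.118
endloop
endfacet
facet normal 1.000 0.018 -0.010
outer loop
vertex -0.356 2.657 0.118
vertex -0.352 1.59 -1.374
vertex -0.369 3.034 -0.516
endloop
endfacet
facet normal -0.010 0.859 0.511
outer loop
vertex -0.356 2.657 0.118
vertex -0.369 3.034 -0.516
vertex -1.128 2.832 -0.191
endloop
endfacet

endsolid


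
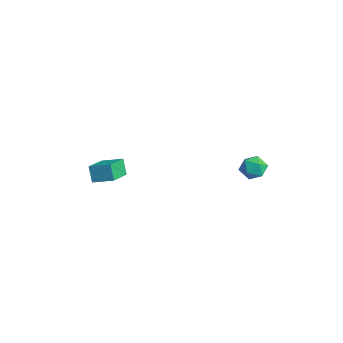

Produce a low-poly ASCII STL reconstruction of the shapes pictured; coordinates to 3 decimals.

solid 
facet normal -0.594 0.730 -0.338
outer loop
vertex -0.644 -3.621 -2.883
vertex 0.152 -2.802 -2.513
vertex -0.188 -3.662 -3.772
endloop
endfacet
facet normal -0.663 -0.682 -0.309
outer loop
vertex 0.768 -4.838 -3.227
vertex -0.644 -3.621 -2.883
vertex -0.188 -3.662 -3.772
endloop
endfacet
facet normal -0.593 0.730 -0.339
outer loop
vertex -0.188 -3.662 -3.772
vertex 0.152 -2.802 -2.513
vertex 0.608 -2.844 -3.402
endloop
endfacet
facet normal 0.456 -0.041 -0.889
outer loop
vertex 0.608 -2.844 -3.402
vertex 0.768 -4.838 -3.227
vertex -0.188 -3.662 -3.772
endloop
endfacet
facet normal -0.456 0.041 0.889
outer loop
vertex -0.644 -3.621 -2.883
vertex 1.108 -3.978 -1.968
vertex 0.152 -2.802 -2.513
endloop
endfacet
facet normal -0.663 -0.682 -0.308
outer loop
vertex 0.312 -4.796 -2.338
vertex -0.644 -3.621 -2.883
vertex 0.768 -4.838 -3.227
endloop
endfacet
facet normal -0.456 0.041 0.889
outer loop
vertex 0.312 -4.796 -2.338
vertex 1.108 -3.978 -1.968
vertex -0.644 -3.621 -2.883
endloop
endfacet
facet normal 0.663 0.682 0.308
outer loop
vertex 0.152 -2.802 -2.513
vertex 1.108 -3.978 -1.968
vertex 0.608 -2.844 -3.402
endloop
endfacet
facet normal 0.456 -0.041 -0.889
outer loop
vertex 1.564 -4.019 -2.857
vertex 0.768 -4.838 -3.227
vertex 0.608 -2.844 -3.402
endloop
endfacet
facet normal 0.663 0.682 0.308
outer loop
vertex 0.608 -2.844 -3.402
vertex 1.108 -3.978 -1.968
vertex 1.564 -4.019 -2.857
endloop
endfacet
facet normal 0.594 -0.730 0.339
outer loop
vertex 1.564 -4.019 -2.857
vertex 0.312 -4.796 -2.338
vertex 0.768 -4.838 -3.227
endloop
endfacet
facet normal 0.593 -0.730 0.338
outer loop
vertex 1.108 -3.978 -1.968
vertex 0.312 -4.796 -2.338
vertex 1.564 -4.019 -2.857
endloop
endfacet
facet normal 0.097 -0.011 0.995
outer loop
vertex 3.163 3.292 -2.438
vertex 3.258 2.499 -2.456
vertex 3.895 2.979 -2.513
endloop
endfacet
facet normal 0.333 0.605 0.723
outer loop
vertex 3.163 3.292 -2.438
vertex 3.895 2.979 -2.513
vertex 3.686 3.615 -2.949
endloop
endfacet
facet normal -0.205 0.908 0.365
outer loop
vertex 3.163 3.292 -2.438
vertex 3.686 3.615 -2.949
vertex 2.921 3.528 -3.162
endloop
endfacet
facet normal -0.772 0.481 0.415
outer loop
vertex 3.163 3.292 -2.438
vertex 2.921 3.528 -3.162
vertex 2.656 2.839 -2.857
endloop
endfacet
facet normal -0.586 -0.089 0.805
outer loop
vertex 3.163 3.292 -2.438
vertex 2.656 2.839 -2.857
vertex 3.258 2.499 -2.456
endloop
endfacet
facet normal 0.852 0.456 0.256
outer loop
vertex 3.686 3.615 -2.949
vertex 3.895 2.979 -2.513
vertex 4.104 3.021 -3.283
endloop
endfacet
facet normal 0.470 -0.541 0.697
outer loop
vertex 3.895 2.979 -2.513
vertex 3.258 2.499 -2.456
vertex 3.839 2.332 -2.978
endloop
endfacet
facet normal -0.636 -0.666 0.389
outer loop
vertex 3.258 2.499 -2.456
vertex 2.656 2.839 -2.857
vertex 3.074 2.245 -3.191
endloop
endfacet
facet normal -0.937 0.254 -0.240
outer loop
vertex 2.656 2.839 -2.857
vertex 2.921 3.528 -3.162
vertex 2.865 2.881 -3.627
endloop
endfacet
facet normal -0.018 0.946 -0.323
outer loop
vertex 2.921 3.528 -3.162
vertex 3.686 3.615 -2.949
vertex 3.502 3.361 -3.684
endloop
endfacet
facet normal 0.772 -0.481 -0.415
outer loop
vertex 3.597 2.568 -3.702
vertex 4.104 3.021 -3.283
vertex 3.839 2.332 -2.978
endloop
endfacet
facet normal 0.205 -0.908 -0.365
outer loop
vertex 3.597 2.568 -3.702
vertex 3.839 2.332 -2.978
vertex 3.074 2.245 -3.191
endloop
endfacet
facet normal -0.333 -0.605 -0.723
outer loop
vertex 3.597 2.568 -3.702
vertex 3.074 2.245 -3.191
vertex 2.865 2.881 -3.627
endloop
endfacet
facet normal -0.097 0.011 -0.995
outer loop
vertex 3.597 2.568 -3.702
vertex 2.865 2.881 -3.627
vertex 3.502 3.361 -3.684
endloop
endfacet
facet normal 0.586 0.089 -0.805
outer loop
vertex 3.597 2.568 -3.702
vertex 3.502 3.361 -3.684
vertex 4.104 3.021 -3.283
endloop
endfacet
facet normal 0.937 -0.254 0.240
outer loop
vertex 3.839 2.332 -2.978
vertex 4.104 3.021 -3.283
vertex 3.895 2.979 -2.513
endloop
endfacet
facet normal 0.018 -0.946 0.323
outer loop
vertex 3.074 2.245 -3.191
vertex 3.839 2.332 -2.978
vertex 3.258 2.499 -2.456
endloop
endfacet
facet normal -0.852 -0.456 -0.256
outer loop
vertex 2.865 2.881 -3.627
vertex 3.074 2.245 -3.191
vertex 2.656 2.839 -2.857
endloop
endfacet
facet normal -0.470 0.541 -0.697
outer loop
vertex 3.502 3.361 -3.684
vertex 2.865 2.881 -3.627
vertex 2.921 3.528 -3.162
endloop
endfacet
facet normal 0.636 0.666 -0.389
outer loop
vertex 4.104 3.021 -3.283
vertex 3.502 3.361 -3.684
vertex 3.686 3.615 -2.949
endloop
endfacet

endsolid
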